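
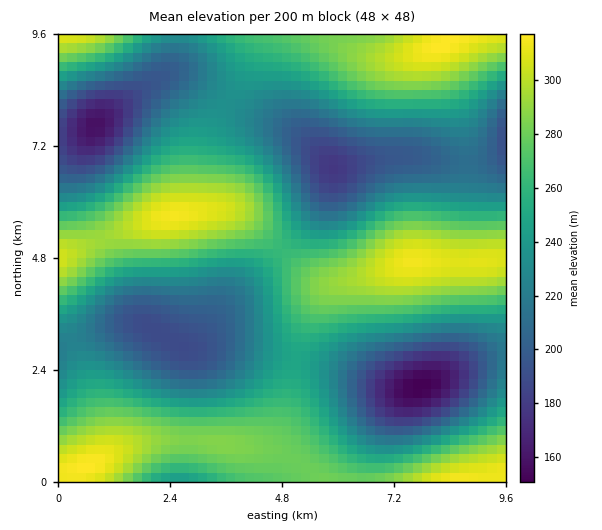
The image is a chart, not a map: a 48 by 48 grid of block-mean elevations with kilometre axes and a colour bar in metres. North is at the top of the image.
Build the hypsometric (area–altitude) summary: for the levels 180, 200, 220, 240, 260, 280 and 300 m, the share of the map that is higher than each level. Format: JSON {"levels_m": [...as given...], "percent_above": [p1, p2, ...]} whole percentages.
{"levels_m": [180, 200, 220, 240, 260, 280, 300], "percent_above": [96, 85, 71, 55, 40, 24, 9]}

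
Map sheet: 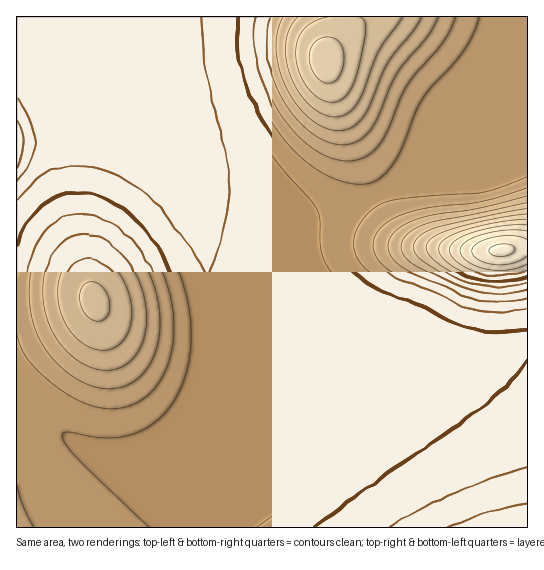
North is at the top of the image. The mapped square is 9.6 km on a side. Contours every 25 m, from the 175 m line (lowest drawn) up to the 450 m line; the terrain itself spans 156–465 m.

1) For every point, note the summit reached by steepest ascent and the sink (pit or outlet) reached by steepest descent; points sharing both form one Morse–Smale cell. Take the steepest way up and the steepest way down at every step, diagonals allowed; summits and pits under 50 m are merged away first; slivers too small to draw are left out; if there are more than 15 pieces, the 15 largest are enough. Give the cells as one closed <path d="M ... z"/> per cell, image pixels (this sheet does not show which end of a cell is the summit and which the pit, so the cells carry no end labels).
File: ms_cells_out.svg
<path d="M527 16l-510 0-1 111 25-8 8 0 56 21 36 24 20 21 12 16 9 6 40 10 32 6 25 0 19-3 47-13 44-18 53-25 19-12 14-21 30-32 9-6 14-2z"/><path d="M49 119l-8 0-25 10 0 398 187 1 2-66-6-35 0-10 14-35 4-23 0-45-4-24-9-32-25-51-18-22-20-21-36-24z"/><path d="M215 299l2 60-4 23-14 35 0 10 6 35 0 66 323-1-1-188-41 6-37 0-100-8-38-6-46-12-42-15z"/><path d="M527 92l-13 1-9 6-30 32-11 18-13 10-62 30-60 23-39 9-36 2-32-6-45-13 22 41 10 29 6 24 8 6 42 15 46 12 38 6 100 8 37 0 41-6z"/>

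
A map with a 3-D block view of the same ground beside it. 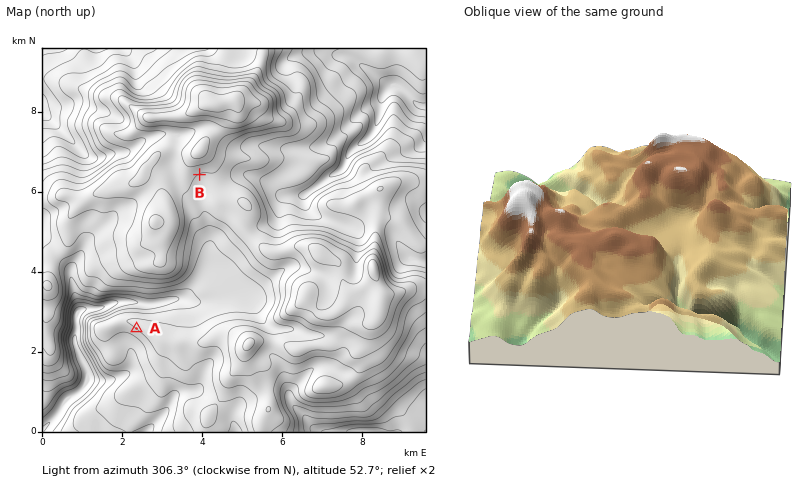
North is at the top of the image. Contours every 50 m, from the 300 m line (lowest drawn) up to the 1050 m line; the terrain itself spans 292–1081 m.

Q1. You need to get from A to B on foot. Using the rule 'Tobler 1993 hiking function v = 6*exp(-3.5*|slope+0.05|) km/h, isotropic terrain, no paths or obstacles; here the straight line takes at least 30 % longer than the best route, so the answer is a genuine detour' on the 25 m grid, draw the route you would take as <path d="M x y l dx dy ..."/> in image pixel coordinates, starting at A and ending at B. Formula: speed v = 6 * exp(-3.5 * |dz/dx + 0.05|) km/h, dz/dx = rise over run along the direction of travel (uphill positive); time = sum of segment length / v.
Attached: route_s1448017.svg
<path d="M136 328l6-4 4-2 6 0 34-18 4-6 0-8 4-8 0-54 6-10 0-44"/>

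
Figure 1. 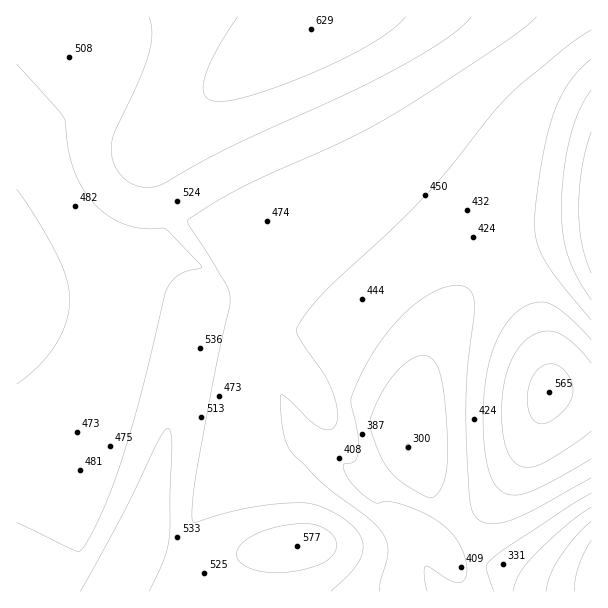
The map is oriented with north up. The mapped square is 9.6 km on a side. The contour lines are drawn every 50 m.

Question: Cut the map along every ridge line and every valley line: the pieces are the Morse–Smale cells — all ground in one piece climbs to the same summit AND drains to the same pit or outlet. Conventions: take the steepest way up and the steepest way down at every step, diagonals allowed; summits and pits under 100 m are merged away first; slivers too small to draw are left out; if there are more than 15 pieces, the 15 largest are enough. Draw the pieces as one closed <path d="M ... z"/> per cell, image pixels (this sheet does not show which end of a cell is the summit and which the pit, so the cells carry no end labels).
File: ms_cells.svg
<path d="M321 16l-305 1 1 575 575-1-32-1-20-2-21-6-19-11-37-37-41-54-13-22-1-18 6-38 18-55 14-29 16-21 27-27 14-10 1-3-24-25-31-18-14-10-37-39-25-39-41-84-7-12-4-4-5 0 6-5z"/><path d="M591 16l-268 0-1 5-6 5 5 0 7 9 45 91 31 47 39 37 37 22 19 19 5 8 15-11 17-7 54-7 2-3z"/><path d="M504 259l-15 11-27 27-16 21-14 29-18 55-6 38 0 13 14 27 35 47 15 18 28 26 19 11 21 6 20 2 31 0 1-194-42-6-2-24-12-42-10-27z"/><path d="M591 232l-55 9-17 7-14 10 21 39 10 27 12 42 3 25 41 4z"/>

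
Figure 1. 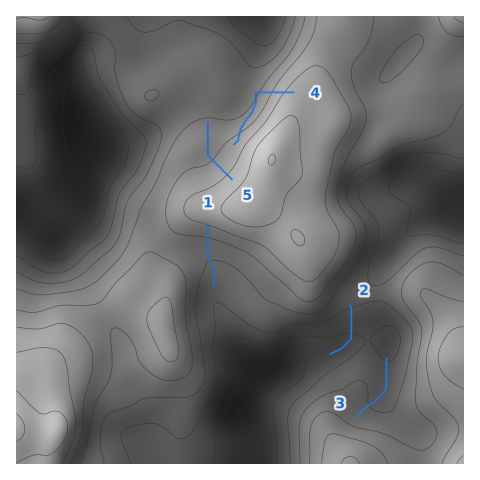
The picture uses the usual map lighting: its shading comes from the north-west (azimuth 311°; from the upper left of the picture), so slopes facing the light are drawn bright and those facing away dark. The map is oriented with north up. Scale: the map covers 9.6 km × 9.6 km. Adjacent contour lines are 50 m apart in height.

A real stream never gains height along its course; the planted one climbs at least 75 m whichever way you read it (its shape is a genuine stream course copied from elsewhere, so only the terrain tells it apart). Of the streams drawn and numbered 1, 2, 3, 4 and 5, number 4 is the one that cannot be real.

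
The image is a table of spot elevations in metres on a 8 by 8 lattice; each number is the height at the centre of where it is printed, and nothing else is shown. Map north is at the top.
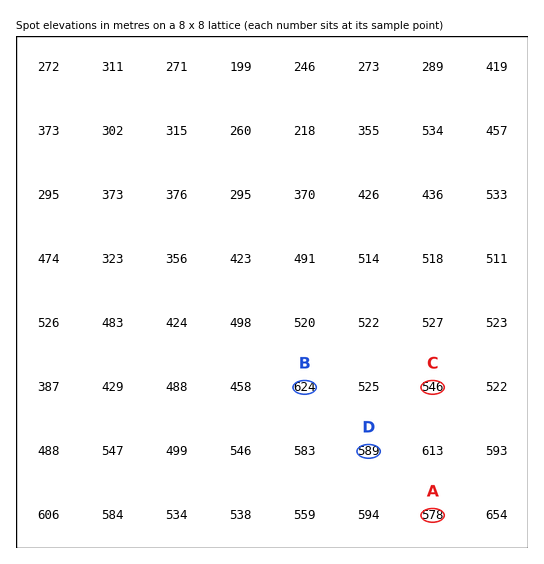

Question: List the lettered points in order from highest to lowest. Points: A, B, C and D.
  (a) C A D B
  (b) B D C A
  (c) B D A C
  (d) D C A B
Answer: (c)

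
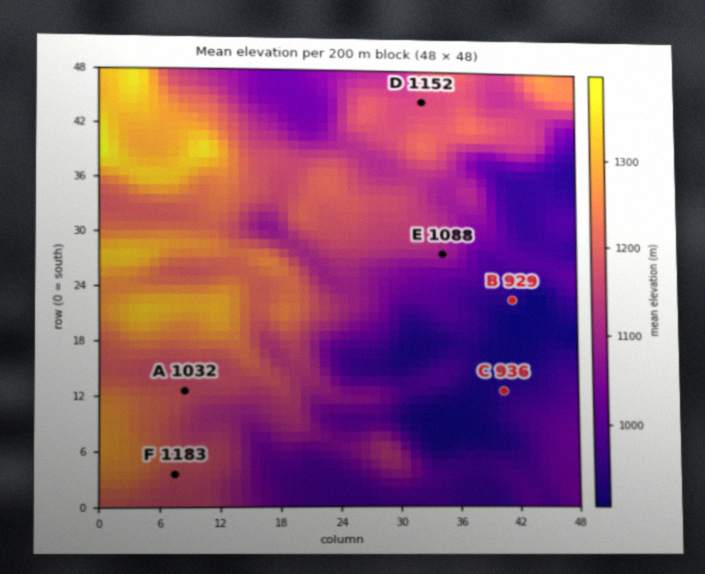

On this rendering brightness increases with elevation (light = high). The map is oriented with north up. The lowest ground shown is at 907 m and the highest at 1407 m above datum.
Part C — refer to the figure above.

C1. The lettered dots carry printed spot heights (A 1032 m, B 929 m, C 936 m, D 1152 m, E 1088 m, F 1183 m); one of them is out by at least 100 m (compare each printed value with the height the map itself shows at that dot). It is A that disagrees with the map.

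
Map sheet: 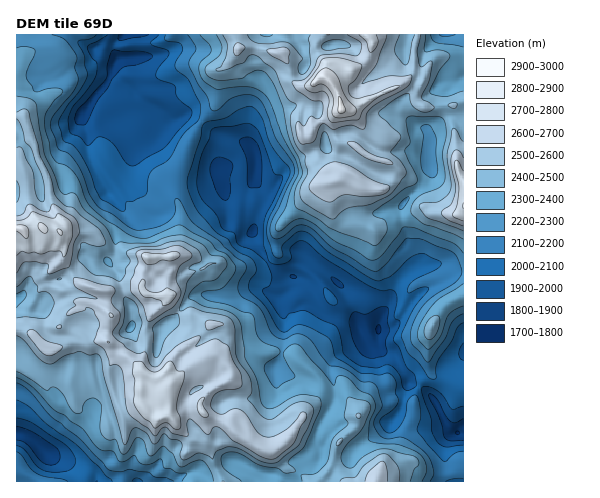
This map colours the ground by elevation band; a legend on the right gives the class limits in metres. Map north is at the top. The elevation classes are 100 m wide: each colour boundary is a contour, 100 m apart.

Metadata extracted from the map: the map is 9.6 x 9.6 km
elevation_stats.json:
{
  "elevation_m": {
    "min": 1790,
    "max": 2930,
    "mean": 2320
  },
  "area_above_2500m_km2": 27.4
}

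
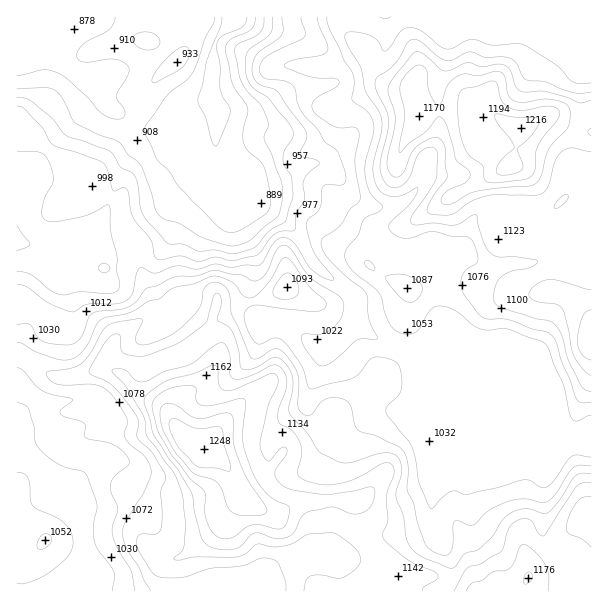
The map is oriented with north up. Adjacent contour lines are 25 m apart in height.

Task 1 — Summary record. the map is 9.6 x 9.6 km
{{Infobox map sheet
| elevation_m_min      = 860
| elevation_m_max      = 1250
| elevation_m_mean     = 1050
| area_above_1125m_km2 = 18.2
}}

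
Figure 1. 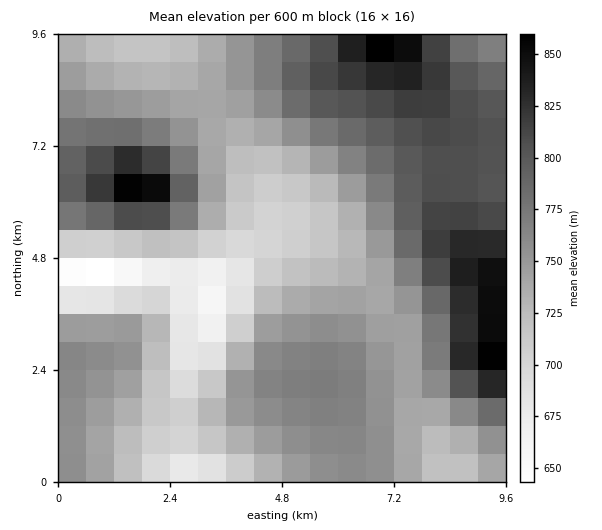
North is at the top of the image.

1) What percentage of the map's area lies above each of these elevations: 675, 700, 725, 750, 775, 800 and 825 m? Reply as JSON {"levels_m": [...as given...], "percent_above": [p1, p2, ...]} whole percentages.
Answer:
{"levels_m": [675, 700, 725, 750, 775, 800, 825], "percent_above": [96, 91, 77, 53, 30, 20, 7]}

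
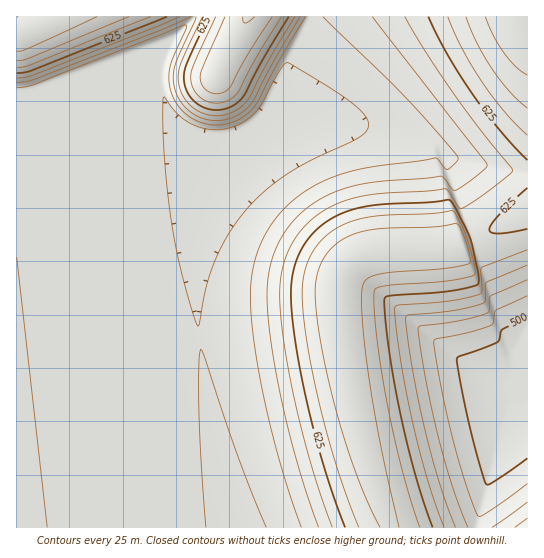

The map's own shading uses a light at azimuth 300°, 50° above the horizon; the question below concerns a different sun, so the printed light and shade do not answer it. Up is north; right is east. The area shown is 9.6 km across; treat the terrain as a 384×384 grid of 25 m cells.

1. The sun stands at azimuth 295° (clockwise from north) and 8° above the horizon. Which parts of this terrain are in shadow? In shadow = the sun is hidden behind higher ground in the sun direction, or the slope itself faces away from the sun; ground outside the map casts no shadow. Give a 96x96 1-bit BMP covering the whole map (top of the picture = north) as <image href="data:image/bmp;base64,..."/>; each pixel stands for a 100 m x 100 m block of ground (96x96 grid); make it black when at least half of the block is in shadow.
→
<image width="96" height="96" href="data:image/bmp;base64,Qk2+BAAAAAAAAD4AAAAoAAAAYAAAAGAAAAABAAEAAAAAAIAEAAATCwAAEwsAAAIAAAAAAAAA////AAAAAAAAAAAAAAAAAAAAAAAAAAAAAAAAAAAAAAAAAAAAAAAAAAAAAAAAAAAAAAAAAAAAAAAAAAAAAAAAAAAAAAAAAAAAAAAAAAAAAAAAAAAAAAAAAAAAAAAAAAAAAAAAAAAAAAAAAAAAAAAAAAAAAAAAAAAAAAAAAAAAAAAAAAAAAAAAAAAAAAAAAAAAAAAAAAAAAAAAAAAAAAAAAAAAAAAAAAAAAAAAAAAAAAAAAAAAAAAAAAAAAAAAAAAAAAAAAAAAAAAAAAAAAAAAAAAAAAAAAAAAAAAAAAAAAAAAAAAAAAAAAAAAAAAAAAAAAAAAAAAAAAAAAAAAAAAAAAAAAAAAAAAAAAAAAAAAAAAAAAAAAAAAAAAAAAAAAAAAAAAAAAAAAAAAAAAAAAAAAAAAAAAAAAAAAAAAAAAAAAAAAAAAAAAAAAAAAAAAAAAAAAAAAAAAAAAAAAAAAAAAAAAAAAAAAAAAAAAAAAAAAAAAAAAAAAAAAAAAAAAAAAAAAAAAAAAAAAAAAAAAAAAAAAAAAAAAAAAAAAAAAAAAAAAAAAAAAAAAAAAAAAAAAAAAAAAAAAAAAAAAAAAAAAAAAAAAAAAAAAAAAAAAAAAAACAAAAAAAAAAAAAAAGAAAAAAAAAAAAAAAGAAAAAAAAAAAAAAAGAAAAAAAAAAAAAAAPAAAAAAAAAAAAAAAPgAAAAAAAAAAAAAAfgAAAAAAAAAAAAAAfgAAAAAAAAAAAAAAfgAAAAAAAAAAAAAA/AAAAAAAAAAAAAAA/AAAAAAAAAAAAAAA+AAAAAAAAAAAAAAB8AAAAAAAAAAAAAAB8AAAAAAAAAAAAAAB4AAAAAAAAAAAAAADwAAAAAAAAAAAAAADgAAAAAAAAAAAAAADgAAAAAAAAAAAAAAHAAAAAAAAAAAAAAAHAAAAAAAAAAAAAAAGAAAAAAAAAAAAAAAMAAAAAAAAAAAAAAAMAAAAAAAAAAAAAAAIAAAAAAAAAAAAAAAIAAAAAAAAAAAAAAAQAAAAAAAAAAAAAAAQAAAAAAAAAAAAAAAAAAAAAAAAAAAAAAAAAAAAAAAAAAAAAAAAAAAAAAAAAAAAAAAAAAAAAAAAAAAAAAAAAAAAAAAAAAAAAAAAAAAAAAAAAAAAAAAAAAAAAAAAAAAAAAAAAAAAAAAAAAAAAAAAAAAAAAAAAAAAAAAAAAAAAAAAIAAAAAAAAAAAAAAA/4AAAAAAAAAAAAAA/+AAAAAAAAAAAAAAf/AAAAAAAAAAAAAAf/gAAAAAAAAAAAAAP/gAAAAAAAAAAAAAP/wAAAAAAAAAAAAAH/wAAAAAAAAAAAAAH/4AAAAAAB/wAAAAH/4AAAAAAB/+AAAAD/8AAAAAAB//wAAAD/8AAAAAAA//8AAAB/8AAAAAAAf//gAAB/+AAAAAAAH//8AAA/+AAAAAAAA///gAA//AAAAAAAAP//4AAf/AAAAAAAAB//8AAP/gAAAAAAAAP/+AAP/gAAAAAAAAB//AAH/AAAAAAAAAAP/gAH/AAAAAAAAAAD/gAD+AAAAAAA="/>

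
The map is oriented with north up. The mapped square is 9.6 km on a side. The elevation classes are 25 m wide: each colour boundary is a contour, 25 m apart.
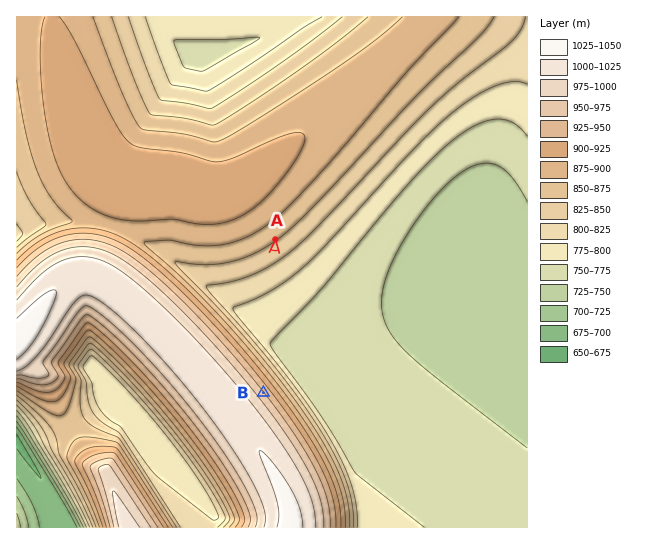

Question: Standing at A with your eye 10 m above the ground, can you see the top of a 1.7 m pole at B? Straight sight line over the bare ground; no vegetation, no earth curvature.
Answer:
yes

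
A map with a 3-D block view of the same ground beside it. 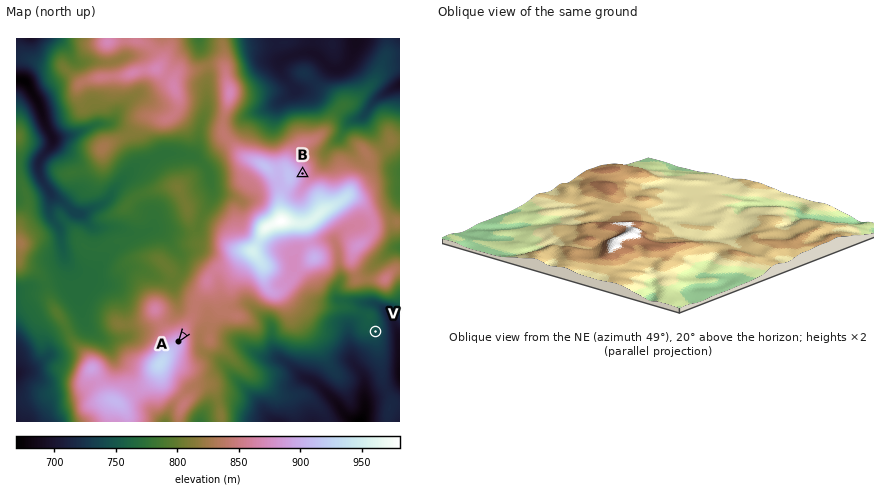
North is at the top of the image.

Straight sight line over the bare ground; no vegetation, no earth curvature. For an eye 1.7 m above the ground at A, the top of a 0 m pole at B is out of sight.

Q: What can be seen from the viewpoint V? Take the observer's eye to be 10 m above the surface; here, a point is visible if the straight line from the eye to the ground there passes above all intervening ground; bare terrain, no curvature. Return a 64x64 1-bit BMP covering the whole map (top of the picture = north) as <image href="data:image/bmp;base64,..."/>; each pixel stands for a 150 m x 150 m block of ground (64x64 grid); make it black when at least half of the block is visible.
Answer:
<image width="64" height="64" href="data:image/bmp;base64,Qk0+AgAAAAAAAD4AAAAoAAAAQAAAAEAAAAABAAEAAAAAAAACAAATCwAAEwsAAAIAAAAAAAAA////AAAAAAAAABgQPwEefAAAOBg/Axh/AAAwCD8DMP8AAACMPg/g/wAAAGZ8H8H/AAAAc3h/Af8AAAB/4PwD3wAAAP/h+AfeAAAA/8PwD9wAAAD/h8APnAAAAH+OAB/8AAAAf5gAHnwAAAA4YAB+PAAAABgAAP48AAAAGAAA/jwAAAAAAAH8OAAAAAAAAfw5AAAAAAAA/hEAAAAAAAB/gwAAAAAAH3wHAAAAAAAf+Y8AAAAAAA///wAAAAAAB/3/AAAAAAAD+HkAAAAAAGH4AAAAAAAAcPgAAAAAAAAgeIAAAAAAAMAYgAAAAAAAgABAAAAAAACAAAAAAAAAAAAAAAAAAAAAQAAAAAAAAAAh4AAAAAAAAABwAAAAAAAAABAAAAAAAAAAAAAAAAAAAAAAAAAAAAAAAAAAAAAAAAAAAAAAAAAAAAAAAAAAAAAAAAAAAAAAAAAAAAAAAAAAAAAAAAAAAAAAAAAAAAAAAAAAAAAAAAAAAAAAAAAAAAAAAAAAAAAAAAAAAAAAAAAAAAAAAAAAAAAAAAAAAAAAAAAAAAAAAAAAAAAAAAAAAAAAAAAAAAAAAAAAAAAAAAAAAAAAAAAAAAAAAAAAAAAAAAAAAAAAAAAAAAAAAAAAAAAAAAAAAAAAAAAAAAAAAAAAAAAAAAAAAAAAAAAAAAAAAAAAAAAAAAAAAAAAAA=="/>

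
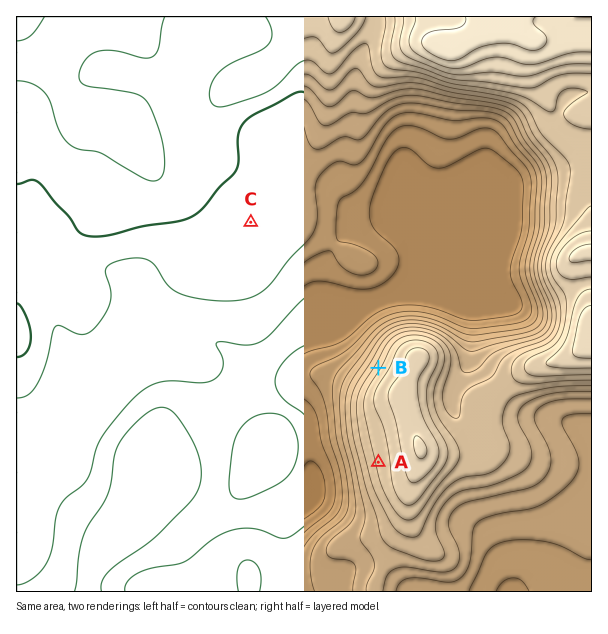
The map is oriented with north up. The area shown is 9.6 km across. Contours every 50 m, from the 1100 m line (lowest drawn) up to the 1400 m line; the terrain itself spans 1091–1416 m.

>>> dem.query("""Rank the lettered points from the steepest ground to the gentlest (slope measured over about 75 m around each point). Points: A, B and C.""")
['B', 'A', 'C']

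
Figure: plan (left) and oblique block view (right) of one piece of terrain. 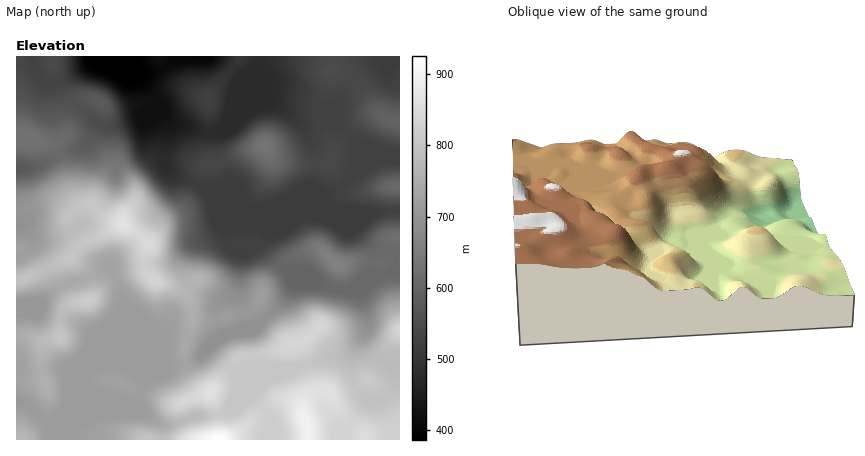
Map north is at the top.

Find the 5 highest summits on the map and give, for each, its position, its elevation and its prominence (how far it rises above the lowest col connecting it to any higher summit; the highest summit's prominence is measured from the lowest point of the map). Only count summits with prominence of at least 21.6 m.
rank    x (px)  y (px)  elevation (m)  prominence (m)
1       306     424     896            75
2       122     222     864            132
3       210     392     862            49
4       298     342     840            32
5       88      302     817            71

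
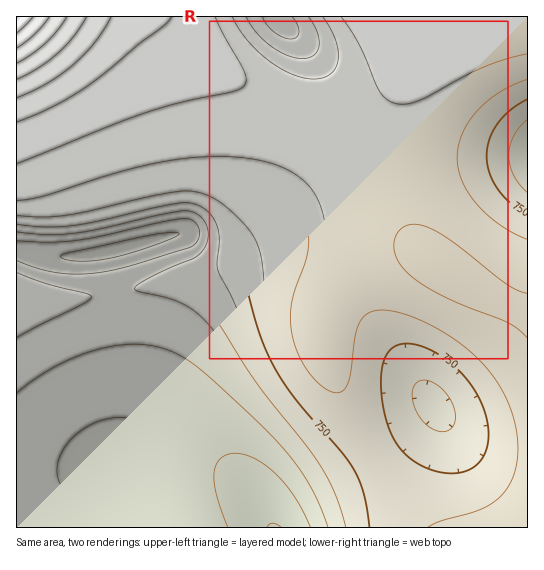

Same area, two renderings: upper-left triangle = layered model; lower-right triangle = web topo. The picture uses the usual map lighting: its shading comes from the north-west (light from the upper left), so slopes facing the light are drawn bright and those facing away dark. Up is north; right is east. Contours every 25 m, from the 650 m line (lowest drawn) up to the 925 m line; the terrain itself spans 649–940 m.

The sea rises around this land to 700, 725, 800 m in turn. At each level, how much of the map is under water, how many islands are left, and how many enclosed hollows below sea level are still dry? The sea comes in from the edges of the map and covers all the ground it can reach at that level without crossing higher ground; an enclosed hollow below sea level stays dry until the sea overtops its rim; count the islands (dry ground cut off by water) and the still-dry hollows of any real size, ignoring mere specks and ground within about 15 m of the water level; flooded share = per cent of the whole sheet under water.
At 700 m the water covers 19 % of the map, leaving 0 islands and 0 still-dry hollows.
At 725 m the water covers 28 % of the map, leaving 0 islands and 0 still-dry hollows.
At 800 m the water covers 84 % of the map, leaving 0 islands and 0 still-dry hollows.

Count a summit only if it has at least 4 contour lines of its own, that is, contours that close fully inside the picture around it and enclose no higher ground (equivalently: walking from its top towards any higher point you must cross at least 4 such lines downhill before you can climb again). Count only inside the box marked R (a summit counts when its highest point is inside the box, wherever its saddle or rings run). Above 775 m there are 0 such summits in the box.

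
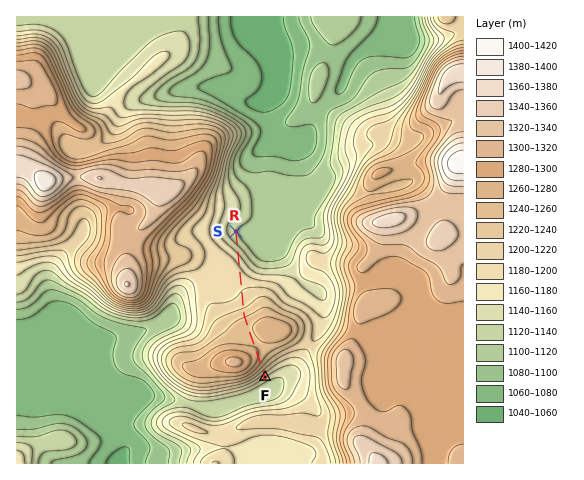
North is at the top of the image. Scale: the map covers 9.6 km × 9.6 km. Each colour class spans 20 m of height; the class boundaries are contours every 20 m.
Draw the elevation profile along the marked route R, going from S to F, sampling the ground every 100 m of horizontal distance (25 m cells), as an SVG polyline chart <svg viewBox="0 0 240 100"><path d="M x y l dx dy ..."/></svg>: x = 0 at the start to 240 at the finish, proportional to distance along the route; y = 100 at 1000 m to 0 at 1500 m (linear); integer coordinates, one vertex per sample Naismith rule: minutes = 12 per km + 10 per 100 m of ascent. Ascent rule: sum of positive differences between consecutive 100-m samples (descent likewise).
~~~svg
<svg viewBox="0 0 240 100"><path d="M0 75l7 0 8-1 7-2 8-2 7-2 8-2 7-1 8-1 7-1 8-1 7-1 8-1 7 0 8-1 7-1 8-1 7-2 8-2 7-2 8-1 7-1 8 0 7 0 8 0 7-1 8 0 7-1 7 2 8 3 7 5 8 5 7 5 1 1"/></svg>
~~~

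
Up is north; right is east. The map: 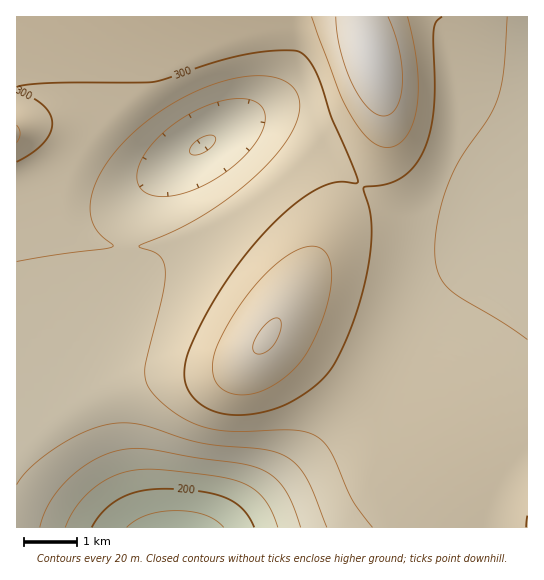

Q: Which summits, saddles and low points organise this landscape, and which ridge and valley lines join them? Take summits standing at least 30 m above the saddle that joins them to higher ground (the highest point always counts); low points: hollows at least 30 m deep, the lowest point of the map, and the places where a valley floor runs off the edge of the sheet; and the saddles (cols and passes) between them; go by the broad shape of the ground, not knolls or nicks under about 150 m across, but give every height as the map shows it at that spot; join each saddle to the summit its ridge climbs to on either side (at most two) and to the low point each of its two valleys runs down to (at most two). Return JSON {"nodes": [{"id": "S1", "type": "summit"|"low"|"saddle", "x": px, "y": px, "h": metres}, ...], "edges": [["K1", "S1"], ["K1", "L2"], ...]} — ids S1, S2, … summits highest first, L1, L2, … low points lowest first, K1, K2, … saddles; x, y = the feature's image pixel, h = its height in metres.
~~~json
{"nodes": [
{"id": "S1", "type": "summit", "x": 371, "y": 55, "h": 359},
{"id": "S2", "type": "summit", "x": 267, "y": 338, "h": 341},
{"id": "L1", "type": "low", "x": 178, "y": 527, "h": 169},
{"id": "L2", "type": "low", "x": 202, "y": 145, "h": 239},
{"id": "K1", "type": "saddle", "x": 361, "y": 186, "h": 300},
{"id": "K2", "type": "saddle", "x": 126, "y": 247, "h": 280}],
"edges": [["K1", "S1"], ["K1", "S2"], ["K1", "L1"], ["K1", "L2"], ["K2", "S1"], ["K2", "S2"], ["K2", "L1"], ["K2", "L2"]]}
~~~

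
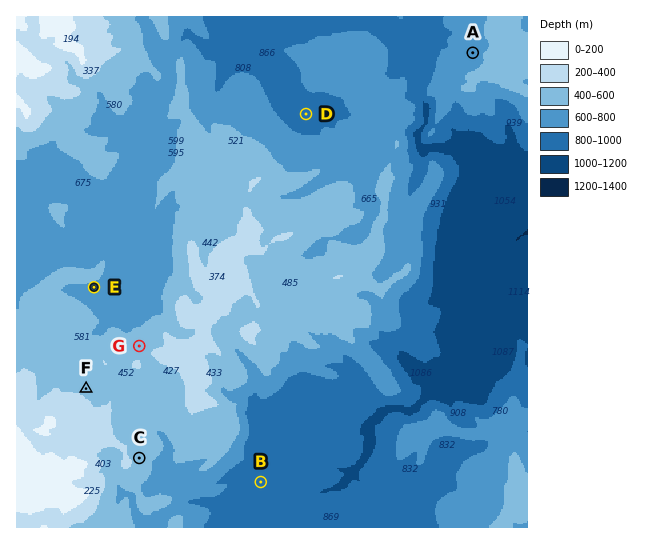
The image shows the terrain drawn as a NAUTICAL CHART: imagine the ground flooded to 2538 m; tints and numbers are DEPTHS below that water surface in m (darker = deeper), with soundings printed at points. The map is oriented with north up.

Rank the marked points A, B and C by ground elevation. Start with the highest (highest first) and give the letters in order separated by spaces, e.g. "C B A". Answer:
C A B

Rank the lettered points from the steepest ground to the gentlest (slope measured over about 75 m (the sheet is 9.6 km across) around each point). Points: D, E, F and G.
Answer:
G F E D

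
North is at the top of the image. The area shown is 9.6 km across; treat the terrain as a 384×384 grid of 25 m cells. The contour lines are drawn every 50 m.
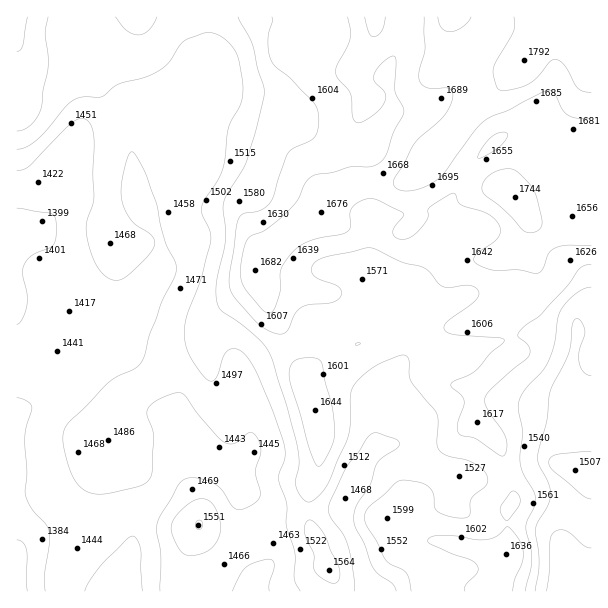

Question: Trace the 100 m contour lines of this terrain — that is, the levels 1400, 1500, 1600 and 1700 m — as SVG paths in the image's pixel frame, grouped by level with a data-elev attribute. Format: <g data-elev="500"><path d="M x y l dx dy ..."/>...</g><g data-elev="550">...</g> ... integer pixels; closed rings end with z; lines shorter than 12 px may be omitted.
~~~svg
<g data-elev="1400"><path d="M85 591l5-10 12-17 24-24 6-4 5 3 4 10 1 42"/><path d="M17 398l9 3 6 6-7 28 2 38-2 19 6 15 15 17 3 7 0 12-5 33 1 15"/><path d="M17 208l34 6 4 4 1 10 0 11-3 7-21 9-5 5-3 6-2 7 5 20 0 10-4 15-3 5-3 1"/></g><g data-elev="1500"><path d="M354 591l0-16-6-30-5-11-13-17-2-10 19-40 12-15 9-15 7-4 21 6 4 5-4 5-13 8-6 7-7 21-14 22-2 14 2 9 9 15 8 22 5 7 14 10 4 7"/><path d="M535 591l4-28-3-35 2-6 10-18 3-10-2-11-10-18-1-10 9-35 3-28 18-38 3-10 1-20 4-5 5 2 4 11-6 21 1 12 4 7 7 4"/><path d="M187 555l10 0 10-4 8-6 4-9 2-11-3-12-5-9-7-5-8 0-9 4-12 11-5 10-1 7 5 12 6 9z"/><path d="M591 451l-34 3-7 4-1 4 1 5 4 4 28 24 9 4"/><path d="M17 149l9-2 11-7 28-32 9-8 9-3 19 0 16-13 28-7 15-8 8-7 11-17 8-6 16-6 9 0 12 6 9 10 4 10 4 17 0 22-2 9-11 21-4 31-3 12-20 35 0 7 8 18 1 11-10 37-14 38-3 12 1 10 2 11 4 9 10 14 8 8 4 0 3-3 9-24 3-4 5-1 6 1 6 4 13 21 15 37 11 34 1 12-6 15 0 7 7 23 0 22 9 27-1 27 6 12"/></g><g data-elev="1600"><path d="M513 591l2-12 7-17 1-10-4-12-7-10-5-4-10 10-9 3-11 1-19-4-17 0-7 0-6 3 0 3 4 3 21 9 17 5 6 5 2 5 0 3-13 13 0 6"/><path d="M505 519l2 2 2-1 11-16 0-7-5-6-5 2-10 14 1 6z"/><path d="M316 465l4 1 3-3 10-20 2-11-2-18-12-52-6-4-12 0-7 2-4 3-2 6-1 9 20 70z"/><path d="M17 52l3-2 3-4 4-29"/><path d="M272 17l0 4-3 12-1 8 1 12 2 7 4 6 15 12 23 24 5 9 1 11-2 10-3 6-21 11-5 4-9 24-6 20-3 6-10 8-18 4-5 7-8 53 1 13 6 11 25 27 14 7 9 1 5-5 7-16 6-6 7-2 21-2 8-3 4-6-2-6-5-3-21-9-2-4 0-6 4-5 8-4 42-9 9 1 29 14 19 4 6 5 9 11 5 4 7 1 17-3 7 2 5 6-2 6-29 22-4 5 1 4 4 3 6 2 45 3 4 1 0 2-13 12-16 18-7 4-14 6-3 3 1 3 9 8 3 6 0 6-6 15-1 7 4 6 15 4 27 17 3-6 0-12-5-9-14-21-2-6 1-6 7-9 36-31 1-5-1-4-11-11 2-6 22-16 26-29 11-16 5-3 7-2"/></g><g data-elev="1700"><path d="M529 233l10-3 3-6-5-24-5-12-11-13-8-6-10 0-12 5-8 9-1 5 1 5 25 20 14 17z"/><path d="M365 17l4 16 5 4 4-2 3-3 4-15"/><path d="M424 17l1 31-6 24 1 9 3 5 5 2 22 1 2 3 1 6-3 9-6 9-25 22-6 8-19 34 0 5 4 4 7 2 9-1 11-3 9-5 10-9 29-41 10-10 8-5 18-7 36-19 4-1 5 2 9 18 6 6 9 2 13 0"/></g>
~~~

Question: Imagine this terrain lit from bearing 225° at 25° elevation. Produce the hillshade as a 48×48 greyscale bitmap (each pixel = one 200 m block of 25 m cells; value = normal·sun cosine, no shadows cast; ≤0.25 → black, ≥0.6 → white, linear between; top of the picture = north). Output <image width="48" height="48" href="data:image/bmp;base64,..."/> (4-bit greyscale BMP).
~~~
<image width="48" height="48" href="data:image/bmp;base64,Qk32BAAAAAAAAHYAAAAoAAAAMAAAADAAAAABAAQAAAAAAIAEAAATCwAAEwsAABAAAAAAAAAAAAAAABEREQAiIiIAMzMzAERERABVVVUAZmZmAHd3dwCIiIgAmZmZAKqqqgC7u7sAzMzMAN3d3QDu7u4A////ALu5h3iJu6hnh3iZq8yTOe/biIh3ZCFGd7u5h3eJq6iIh3iJrMpiS+7KiIiIdSA2eKu6l3eJq7qqh3iJvLhBbe26mZqqhQAmibu6l3eIrNy6dniKzbcyjtupmZiHYwA3mru6h2d4vdy4VXia3aUTv9mHdlRFYgBYq7u5h3d4q7uWM2eKy3IW3rh2UzRogxN5u7qpiIiIqph0AVeJu3M4y4ZlRFealkRpqpmZmpmZmYdiAmeKzJVYl2ZlVniZhjJYqYmaqqmZmIdTJXis3KZWiIdURWeIlQBYmYmaqpmYd3dlV4msy6dGmYdUVoibpAJoiJmqqpmHZndmeIiavLdFiYZWeau8khV4h5mqqZh2Znd3iIiazthFd3d4q8zMgiZ3d5mqmYd2Znd4mYis79hEV4iJq8u6UjVnd5mZiIdmVneJqYi979cjV4maq7qWIkVnd4iId4d2ZnibuHm9/8USV4mau6lzJFVXd4iHd4h3d4mrp3m9/6MTV4mrzKhkRmVXd4iHd3iHiJm7l3rO/nIlZ4msy6h2Z2VXeJmYh3dmeIm7horO+lNWd4mrqYd3d3ZniZmYh3ZWeHm6dovOx0VniJmqh3d4eIdmipmYd3d3mIm6d5vdplZ4mZmZiIiId3VFiZiHZmeJqYq5eK3tlmZ3iIiZmZmYd2VEaIh3ZmeJmZqpic79hmd2Znd5mZmZmHZDaId3d3eJmZqZm+/6ZniHZmZ4iIiZmIdDaIh4h3iJmZmZrP/YZ5mYdmd4iHeIh3dViYiIh4mZmZmavv6mZ4h2Z4iImYiIh4h3iYiIiKuoiZmazeyFVmZVZ5mZqqqqmal3d4h3isuYiZmazdt1VVZmeJqqqqrMu6h2eHd4m8qHeJmqvNp2ZniImbu6qZmqqpdnmnd4rLh2eJmavdl3eJqqqsy5mHd4iIeJqnd4q6hmZ4mqzchniJqpiruYiHd4mph4iHeIq6dmaJqrzbZneImHaJmHeIib3bdWd4iImpdWeJmqzJVnd3d2aKqYiIrO/ZQ2d4iIiqdniJmZqnZ4iId3iru6mJre6kJGd6mHiqhniJmImXeJmYd3iby6mIq8lRJXeKh3i7hniZmHiYiamHZmZ4mph3iXUyRniJdniqhniZh3mpiZmGVmZniYh2d2VEV3iJh3irhniZd4mqmZh2aId4mYd2ZmZmZ4iZh3irhniId4mqmYZWiZiImYd3Znh2aJmYh3i7l3iIiImpmXZ5qpiIiHd3d4mHiaqndmi7l4iIiImZmXebupiIiIiIiJqZmru3Zmiqh4mZiImJqYm8upiHiamZmaqZq8y3ZmiZiJmZmIiJqqu7uph3irqpmZmqq8u3dmeIiZmZiIiJvMy6qZh3m7qpmZqpiby3ZWeImZmIiIiKzcupmZh3mqqYiJqoeLy3VFeImZmHeIeL3bmIiJmIiamIeImXaLuVRFeImZh2eIic7aiHeJqoiauoiImGaamFRGeImYh2eIm925h4iKunaLy5iImImph0RWiJmYh2aIrNyoiIibynWL3JiImZqYdw=="/>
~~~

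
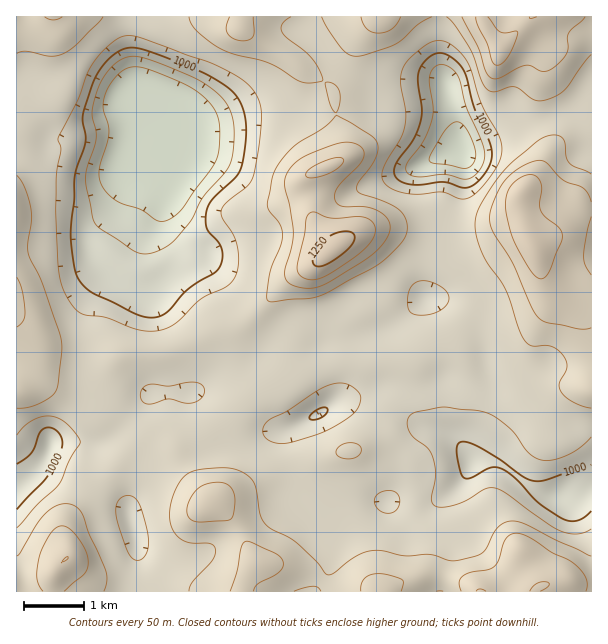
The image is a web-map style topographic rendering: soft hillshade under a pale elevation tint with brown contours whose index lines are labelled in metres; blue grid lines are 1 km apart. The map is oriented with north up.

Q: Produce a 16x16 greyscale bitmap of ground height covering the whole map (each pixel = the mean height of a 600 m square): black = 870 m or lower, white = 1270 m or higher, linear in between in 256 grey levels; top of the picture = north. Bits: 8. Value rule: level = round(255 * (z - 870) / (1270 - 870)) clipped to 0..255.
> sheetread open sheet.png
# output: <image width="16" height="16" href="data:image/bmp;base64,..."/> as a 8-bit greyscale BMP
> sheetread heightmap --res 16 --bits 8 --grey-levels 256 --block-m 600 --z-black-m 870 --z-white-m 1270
<image width="16" height="16" href="data:image/bmp;base64,Qk02BQAAAAAAADYEAAAoAAAAEAAAABAAAAABAAgAAAAAAAABAAATCwAAEwsAAAABAAAAAAAAAAAAAAEBAQACAgIAAwMDAAQEBAAFBQUABgYGAAcHBwAICAgACQkJAAoKCgALCwsADAwMAA0NDQAODg4ADw8PABAQEAAREREAEhISABMTEwAUFBQAFRUVABYWFgAXFxcAGBgYABkZGQAaGhoAGxsbABwcHAAdHR0AHh4eAB8fHwAgICAAISEhACIiIgAjIyMAJCQkACUlJQAmJiYAJycnACgoKAApKSkAKioqACsrKwAsLCwALS0tAC4uLgAvLy8AMDAwADExMQAyMjIAMzMzADQ0NAA1NTUANjY2ADc3NwA4ODgAOTk5ADo6OgA7OzsAPDw8AD09PQA+Pj4APz8/AEBAQABBQUEAQkJCAENDQwBEREQARUVFAEZGRgBHR0cASEhIAElJSQBKSkoAS0tLAExMTABNTU0ATk5OAE9PTwBQUFAAUVFRAFJSUgBTU1MAVFRUAFVVVQBWVlYAV1dXAFhYWABZWVkAWlpaAFtbWwBcXFwAXV1dAF5eXgBfX18AYGBgAGFhYQBiYmIAY2NjAGRkZABlZWUAZmZmAGdnZwBoaGgAaWlpAGpqagBra2sAbGxsAG1tbQBubm4Ab29vAHBwcABxcXEAcnJyAHNzcwB0dHQAdXV1AHZ2dgB3d3cAeHh4AHl5eQB6enoAe3t7AHx8fAB9fX0Afn5+AH9/fwCAgIAAgYGBAIKCggCDg4MAhISEAIWFhQCGhoYAh4eHAIiIiACJiYkAioqKAIuLiwCMjIwAjY2NAI6OjgCPj48AkJCQAJGRkQCSkpIAk5OTAJSUlACVlZUAlpaWAJeXlwCYmJgAmZmZAJqamgCbm5sAnJycAJ2dnQCenp4An5+fAKCgoAChoaEAoqKiAKOjowCkpKQApaWlAKampgCnp6cAqKioAKmpqQCqqqoAq6urAKysrACtra0Arq6uAK+vrwCwsLAAsbGxALKysgCzs7MAtLS0ALW1tQC2trYAt7e3ALi4uAC5ubkAurq6ALu7uwC8vLwAvb29AL6+vgC/v78AwMDAAMHBwQDCwsIAw8PDAMTExADFxcUAxsbGAMfHxwDIyMgAycnJAMrKygDLy8sAzMzMAM3NzQDOzs4Az8/PANDQ0ADR0dEA0tLSANPT0wDU1NQA1dXVANbW1gDX19cA2NjYANnZ2QDa2toA29vbANzc3ADd3d0A3t7eAN/f3wDg4OAA4eHhAOLi4gDj4+MA5OTkAOXl5QDm5uYA5+fnAOjo6ADp6ekA6urqAOvr6wDs7OwA7e3tAO7u7gDv7+8A8PDwAPHx8QDy8vIA8/PzAPT09AD19fUA9vb2APf39wD4+PgA+fn5APr6+gD7+/sA/Pz8AP39/QD+/v4A////AK/Ak36KnLenlKStoay/yrqbt4Rwkp6rl4aHhYSGpKN/aI59eJ67noWBfXR1c3tZRUxwgYGLk4qCh4l9c1NYZVxkbXx/goJ8a26Ce2pgbH58nYeCd3N5gX1qcnd1dXiEmaeLiIaDgH+AfXx+fX1/jJ6rgnRicYWJg398eHh/iKq0oGhHPkhohKawi35yf5TGvI9ZOzE6UH2q8NaYgoix3r+QWCcVGl2Dqc/FnYKGxtjBhFsRAwQqb63KoGJAPp3Jp31oGgEBEFyLp6h0JhRwlIuBcxkBAx1igo6LeTw7g42Gh4NCGTlkg5SSjHpCZLqwm6OhgXOEna+WkKOigKTTxLE="/>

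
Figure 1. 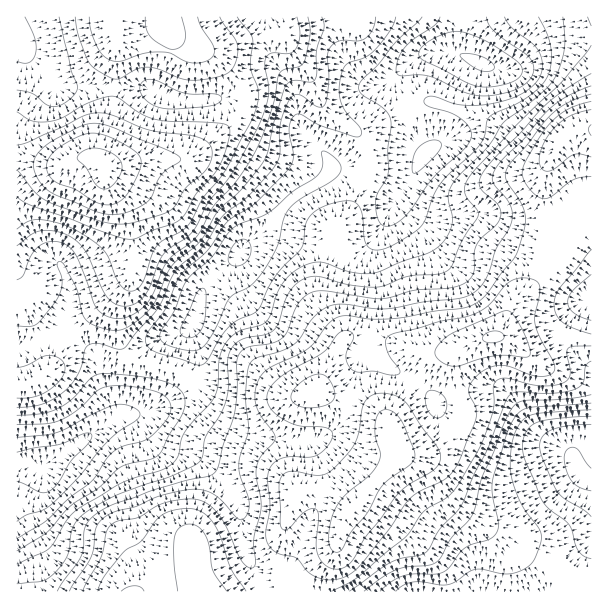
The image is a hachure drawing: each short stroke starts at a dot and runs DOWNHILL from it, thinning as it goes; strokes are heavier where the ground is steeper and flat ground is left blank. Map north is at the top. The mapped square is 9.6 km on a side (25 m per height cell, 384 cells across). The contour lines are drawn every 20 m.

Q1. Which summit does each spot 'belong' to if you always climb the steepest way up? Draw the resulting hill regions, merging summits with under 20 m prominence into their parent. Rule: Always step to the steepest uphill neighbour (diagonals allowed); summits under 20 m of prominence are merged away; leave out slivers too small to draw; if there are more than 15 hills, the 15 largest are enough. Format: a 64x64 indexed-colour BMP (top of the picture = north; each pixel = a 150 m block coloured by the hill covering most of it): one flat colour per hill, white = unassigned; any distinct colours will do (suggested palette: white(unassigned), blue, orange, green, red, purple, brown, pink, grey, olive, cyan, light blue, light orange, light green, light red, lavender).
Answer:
<image width="64" height="64" href="data:image/bmp;base64,Qk12CAAAAAAAAHYAAAAoAAAAQAAAAEAAAAABAAQAAAAAAAAIAAATCwAAEwsAABAAAAAAAAAA////ALR3HwAOf/8ALKAsACgn1gC9Z5QAS1aMAMJ34wB/f38AIr28AM++FwDox64AeLv/AIrfmACWmP8A1bDFABRERERERERERERERERBERERERERERERERERERERERERFEREREREREREREREREEREREREREREREREREREREREREUREREREREREREREREEREREREREREREREREREREREREUREREREREREREREREQRERERERERERERERERERERERERRERERERERERERERERBERERERERERERERERERERERERFERERERERERERERERBEREREREREREREREREREREREREUREREREREREREREREERERERERERERERERERERERERERREREREREREREREREQRERERERERERERERERERERERERFERERERERERERERERBEREREREREREREREREREREREREUREREREREREREREREERERERERERERERERERERERERERREREREREREREREREERERERERERERERERERERERERERFEREREREREREREREQREREREREREREREREREREREREREUREREREREREREREQRERERERERERERERERERERERERETREREREREREREREQRERERERERERERERERERERERERETN3d0REREREREREQRERERERERERERERERERERERERERM3d3dERERERERBERERERERERERERERERERERERERERMzd3d3dEREREQRERERERERERERERERERERERERERERMzN3d3d3REREQRERERERERERERERERERERERERERETMzM3d3d3d3REQRERERERERERERERERERERERERERETMzMzd3d3d3dyQRERERERERERERERERERERERERERERMzMzN3d3d3d3IiIhERERERERERERERERERERERERERMzMzM3d3d3d3IiIiIhERERERERERERERERERMxERERMzMzMzd3d3d3ciIiIiIREREREREREREREREREzMzMTMzMzMzN3d3d3ciIiIiIiERERERERERERERERMzMzMzMzMzMzM3d3d3dyIiIiIiIRERERERERERERETMzMzMzMzMzMzMzd3d3d3IiIiIiIhERERERERERERETMzMzMzMzMzMzMzN3d3d3ciIiIiIiEREREREREREREzMzMzMzMzMzMzMzMyJ3d3IiIiIiIiIRERERERERERETMzMzMzMzMzMzMzMzIiJ3IiIiIiIiIhERERERERERERMzMzMzMzMzMzMzMzMiIiIiIiIiIiIiEREREREREREREzMzMzMzMzMzMzMzMyIiIiIiIiIiIiIRERERERERERETMzMzMzMzMzMzMzMzIiIiIiIiIiIiIhERERERERERERMzMzMzMzMzMzMzMzMiIiIiIiIiIiIiERERERERERERETMzMzMzMzMzMzMzMyIiIiIiIiIiIiIhERERERERERERMzMzMzMzMzMzMzMzIiIiIiIiIiIiIiIREREREREREREzMzMzMzMzMzMzMzMiIiIiIiIiIiIiIiERERERERERETMzMzMzMzMzMzMzMyIiIiIiIiIiIiIiIhERERERERETMzMzMzMzMzMzMzMzIiIiIiIiIiIiIiIiIRERERERERMzMzMzMzMzMxERMzMiIiIiIiIiIiIiIiIhERERERERETMzMzMzMzMREREzNSIiIiIiIiIiIiIiIiIhERERERERMzMzMzMzMRERERNVIiIiIiIiIiIiIiIiIiIRERERERETMzMzMzMRERERFVUiIiIiIiIiIiIiIiIiIiERERERERMzMzMzMRFVVVVVVSIiIiIiIiIiIiIiIiIiIRERERERETNVVVVVVVVVVVVVIiIiIiIiIiIiIiIiIiIiERERERERNVVVVVVVVVVVVVUiIiIiIiIiIiIiIiIiIiIiERERERIlVVVVVVVVVVVVVSIiIiIiIiIiIiIiIiIiIiIiERESIiJVVVVVVVVVVVVVIiIiIiIiIiIiIiIiIiIiIiIhEiIiIlVVVVVVVVVVVVUiIiIiIiIiIiIiIiIiIiIiIiIiIiIiJVVVVVVVVVVVVSIiIiIiIiIiIiIiIiIiIiIiIiIiIiIlVVVVVVVVVVVVIiIiIiIiIiIiIiIiIiIiIiIiIiIiIiJVVVVVVVVVVVUiIiIiIiIiIiIiIiIiIiIiIiIiIiIiIiVVVVVVVVVVVSIiIiIiIiIiIiIiIiIiIiIiIiIiIiIiJVVVVVVVVVVVIiIiIiIiIiIiIiIiIiIiIiIiIiIiIiIiVVVVVVVVVVUiIiIiIiIiIiIiIiIiIiIiIiIiIiIiIiJVVVVVVVVVVSIiIiIiIiIiIiIiIiIiIiIiIiIiIiIiIlVVVVVVVVVVIiIiIiIiIiJmZmZmYiIiIiIiIiIiIiIiJVVVVVVVVVUiImZmZmZmZmZmZmZmYiIiIiIiIiIiIiIlVVVVVVVVVSIiZmZmZmZmZmZmZmZmZiIiIiIiIiIiIiJVVVVVVVVVIiZmZmZmZmZmZmZmZmZiIiIiIiIiIiIiIlUREVVVVVUmZmZmZmZmZmZmZmZmZiIiIiIiIiIiIiIiERERFVVVVSZmZmZmZmZmZmZmZmZmIiIiIiIiIiIiIiERERERVVVVZmZmZmZmZmZmZmZmZmYiIiIiIiIiIiIiIREREREVVVVmZmZmZmZmZmZmZmZmZiIiIiIiIiIiIiIhEREREREREWZmZmZmZmZmZmZmZmZmIiIiIiIiIiIiIiERERERERER"/>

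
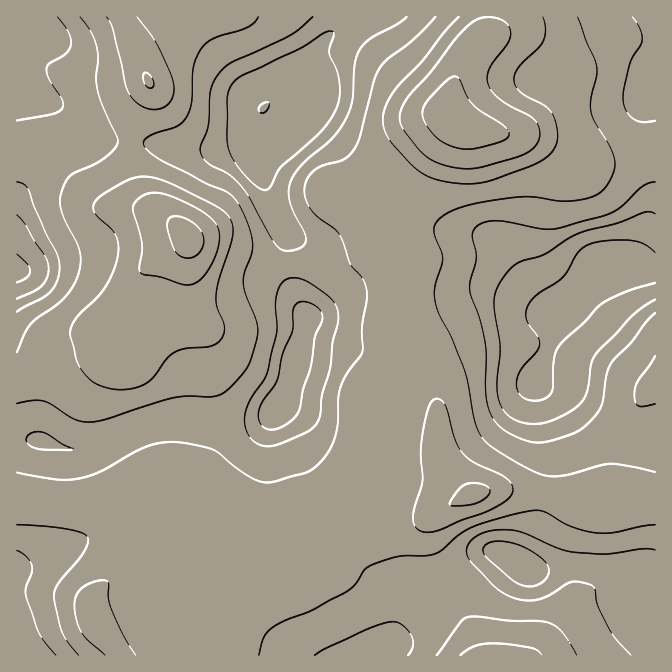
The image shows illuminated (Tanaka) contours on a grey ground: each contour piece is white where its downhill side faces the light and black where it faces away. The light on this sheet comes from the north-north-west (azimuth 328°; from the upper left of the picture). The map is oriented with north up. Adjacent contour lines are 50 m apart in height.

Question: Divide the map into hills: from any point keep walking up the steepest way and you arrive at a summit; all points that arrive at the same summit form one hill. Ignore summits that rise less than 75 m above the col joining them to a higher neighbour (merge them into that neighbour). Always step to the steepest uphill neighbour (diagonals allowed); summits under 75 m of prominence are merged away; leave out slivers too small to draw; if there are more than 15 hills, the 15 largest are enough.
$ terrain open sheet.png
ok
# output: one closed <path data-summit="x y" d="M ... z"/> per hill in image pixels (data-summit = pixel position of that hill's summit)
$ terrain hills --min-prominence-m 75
<path data-summit="450 118" d="M655 16l-307 0-2 7-16 11-26 30-19 4-36 20-6 5-4 9 0 16 4 17 6 20 15 27 9 26 8 17 11 11 10 5 13 2 23-9 10-9 10-17 12-2 12 3 18 14 72 10 18 5 8 5 13 14 30 43 9 8 6 0-7 39-16 36 34 11 30 30 18 10 17 5 23 0z"/><path data-summit="474 493" d="M370 206l-12 2-10 17-10 9-14 7-16 2-22-11 2 6-2 35 8 22 7 13 5 5 2 7-14 38-6 32-12 20 0 10 18 43 14 55 10 19 10 11 16 8 24 20 24 10 7 11 1 7 8-10 17-8 42-12 17-16 8-5 12 1 20 14 10 3 25-5 40 0 16 3 10 5 5 7 9-10 16-2 1-129-24-1-17-5-18-10-30-30-34-11 16-36 7-39-6 0-9-8-30-43-17-18-22-6-72-10-18-14z"/><path data-summit="189 238" d="M17 89l-1 349 21 1 31 10 20 0 20-6 36-17 13-3 10-2 17 0 15 3 51-1 14-4 8-5 9-11 7-13 6-32 14-41-9-12-13-32 0-30 2-1-2-10-13-24-9-26-15-30-10-8-22 5-23 0-59-8-47 0-8-3-6-6-8-17-9-9z"/><path data-summit="94 620" d="M275 411l-11 8-14 4-51 1-15-3-27 2-13 3-36 17-20 6-20 0-31-10-20 0-1 205 7 10 2 2 342 0 5-5 13-5 9-14 5-20 0-15-7-11-24-10-24-20-16-8-10-11-10-19-14-55-16-38z"/><path data-summit="149 82" d="M347 16l-319 0 3 12-15 34 0 26 6 5 35 13 9 9 8 17 6 6 8 3 47 0 59 8 23 0 22-5 8 5-8-31 0-16 4-9 6-5 36-20 19-4 26-30 16-11z"/><path data-summit="488 655" d="M498 553l-10 1-24 22-30 7-26 11-9 11-5 27-5 10-21 13 288 0 0-20-8-7-15-23-4-8 0-19-4-4-10-5-16-3-40 0-25 5-10-3-14-10z"/>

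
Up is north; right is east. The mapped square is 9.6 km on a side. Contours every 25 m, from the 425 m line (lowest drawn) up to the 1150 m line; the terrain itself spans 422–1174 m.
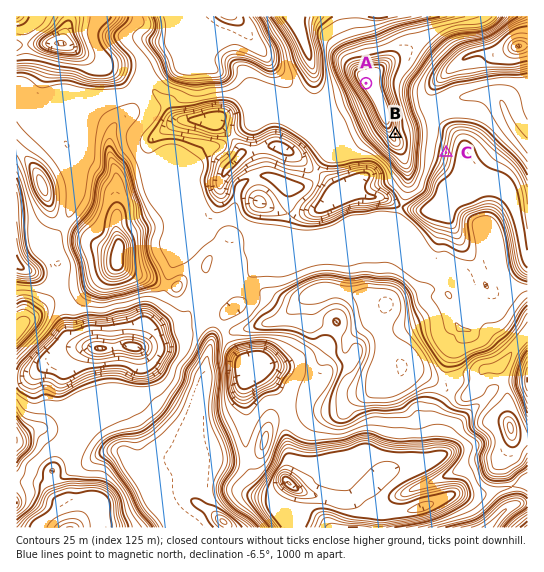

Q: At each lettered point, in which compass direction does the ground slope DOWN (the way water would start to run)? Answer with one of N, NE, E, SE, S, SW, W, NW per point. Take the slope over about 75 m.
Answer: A SW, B E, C E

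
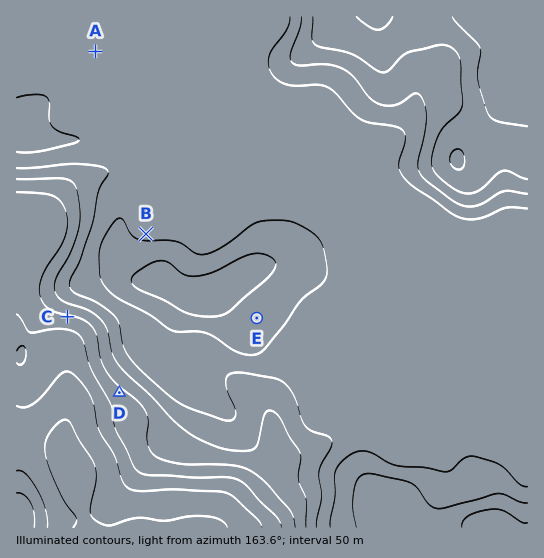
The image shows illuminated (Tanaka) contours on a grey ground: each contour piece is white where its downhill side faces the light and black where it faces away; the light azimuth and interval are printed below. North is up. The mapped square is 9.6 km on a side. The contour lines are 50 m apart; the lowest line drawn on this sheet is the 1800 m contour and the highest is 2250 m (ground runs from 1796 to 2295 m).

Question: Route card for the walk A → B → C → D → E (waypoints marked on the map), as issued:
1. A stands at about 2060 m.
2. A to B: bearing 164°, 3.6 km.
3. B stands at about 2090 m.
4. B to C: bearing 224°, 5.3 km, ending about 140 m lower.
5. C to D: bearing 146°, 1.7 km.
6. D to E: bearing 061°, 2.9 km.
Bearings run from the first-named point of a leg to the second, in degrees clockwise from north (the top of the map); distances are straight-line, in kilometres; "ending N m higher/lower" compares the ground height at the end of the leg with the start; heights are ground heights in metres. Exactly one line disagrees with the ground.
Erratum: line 4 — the distance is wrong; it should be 2.1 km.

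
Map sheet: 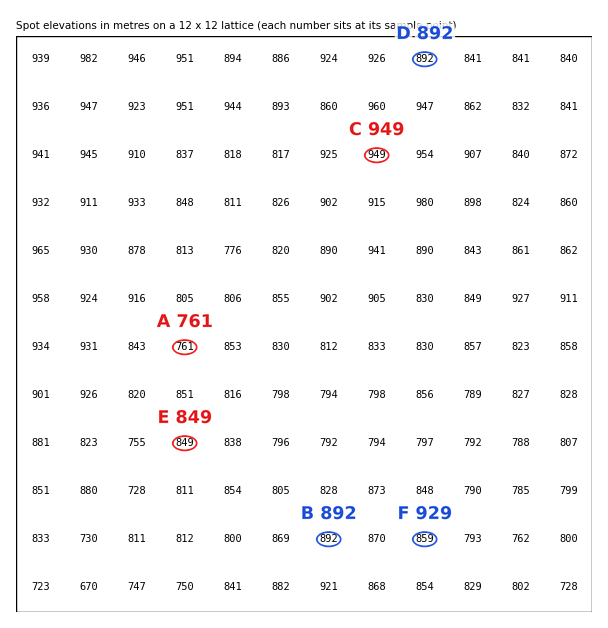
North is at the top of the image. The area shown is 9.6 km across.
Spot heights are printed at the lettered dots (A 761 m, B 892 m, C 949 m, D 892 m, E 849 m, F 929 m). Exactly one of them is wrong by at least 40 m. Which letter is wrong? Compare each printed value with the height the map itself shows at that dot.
F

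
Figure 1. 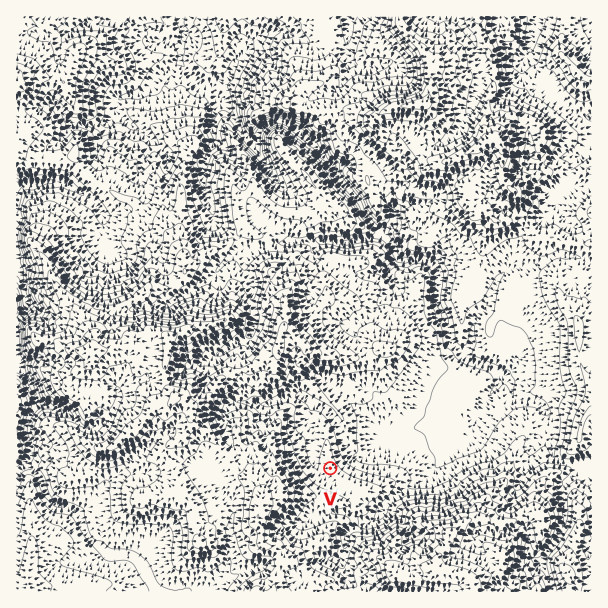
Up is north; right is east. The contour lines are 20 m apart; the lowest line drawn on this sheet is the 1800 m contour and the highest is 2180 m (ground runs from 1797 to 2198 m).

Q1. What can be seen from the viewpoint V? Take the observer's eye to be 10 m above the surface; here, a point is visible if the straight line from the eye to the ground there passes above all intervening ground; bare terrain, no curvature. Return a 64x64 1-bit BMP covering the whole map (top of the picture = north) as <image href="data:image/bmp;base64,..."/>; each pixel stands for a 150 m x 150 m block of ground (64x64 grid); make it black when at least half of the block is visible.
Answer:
<image width="64" height="64" href="data:image/bmp;base64,Qk0+AgAAAAAAAD4AAAAoAAAAQAAAAEAAAAABAAEAAAAAAAACAAATCwAAEwsAAAIAAAAAAAAA////AAAAAAAAAAAAAAAAAAAAAAAAAAAAAAAAAABAAAAAAAABAM4AAAAAAAcHxgAAAAAAHuPPAAAAAAAQI+sAAAAAAAAAf4AAAAAAAAA/4AAAAAAAAB/gAAAAAAI8D/AAAAAAA/8D+AAAAAAH/8P8IAAAAAf/+/QgAAAAB/f//iAAAAAP9///LAAAAA////8uAAAAD+///44AAAAHz///jgAAAAeb//+OAAAIAxP//58AAAAAZ//k/wAAAB/P//D/AAABX5//8f8AAAD////B/gAAABf//wf+AABABuH+H/4AAEAHAQQf/gAAeAIAAF/+AAAOAAAAX/4AAAAAAABP/AAAAAAAAH/8AAAAAAAA//gAAAAAAAB/8AAAAAAAAH/wAAAAAAAAf/AAAAAAAAA/8AAAAAAAAD/wAAAAAAAAP/8AAAAAAAA/8AAAAAAAAD+AAAAAAAAAOIEAAAAAAABgAQAAAAAAAMGAAAAAAAAIwwAAAAAAAA+AAAAAAAAAH4QAAAAAAAA/9AAAAAAAAHh8AAAAAAAA2BwAAAAAAAH4AAAAAAAAAf4AAAAAAAAB/gAAAAAAAAB8AAAAAAAAAAAAAAAAAAAAAAAAAAAAAAAAAAAAAAAAAAAAAAAAAAAAAAAAAAAAAAAAAAAAAAAAAAAAAAAAAAAAAAAAAAAAAAAAAAAAAAAAAAAAAA=="/>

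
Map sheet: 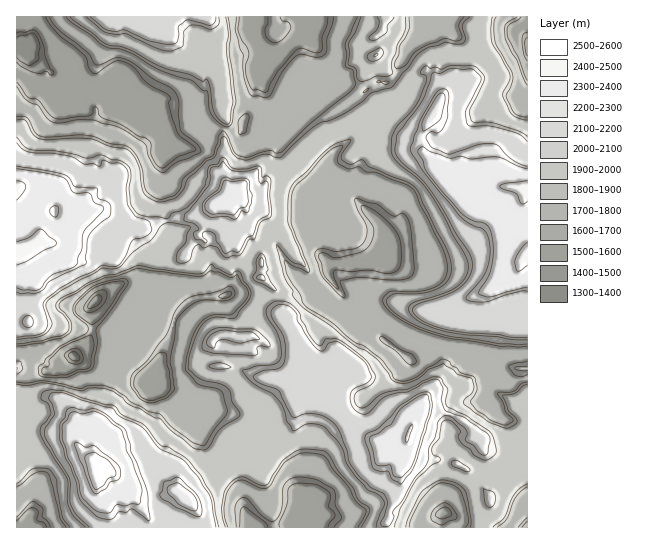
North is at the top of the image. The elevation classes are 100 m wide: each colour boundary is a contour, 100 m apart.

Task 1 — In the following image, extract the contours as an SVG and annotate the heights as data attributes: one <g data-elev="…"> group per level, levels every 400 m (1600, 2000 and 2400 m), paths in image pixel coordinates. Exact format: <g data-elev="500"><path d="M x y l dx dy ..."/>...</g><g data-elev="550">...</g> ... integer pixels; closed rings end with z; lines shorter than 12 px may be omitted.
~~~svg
<g data-elev="1600"><path d="M239 527l1-16 3-4 3 0 17 14 5 6"/><path d="M280 527l-1-5 8-19 1-14 5-4 8-2 16 2 13 8 1 4-3 9 7 9-7 12"/><path d="M17 521l10-11 6-2 5 3-1 10 8 2 1 4"/><path d="M439 518l-4-3 4-5 6-3 5 3 1 6-8 3z"/><path d="M146 400l-5-4-7-9 1-10 23-24 7 0 2 2 0 10 2 6 1 19-7 7-10 3z"/><path d="M54 375l-9 0-3-2 1-6 6-1 0-7 13-12 29-12 3 11-4 21-5 3-7 0-12 5z"/><path d="M90 324l-14-11-1-6 3-5 11-11 9-5 15-4 8-1 3 1 0 4-22 31-8 7z"/><path d="M221 298l-2-1 3-3 7-3 3 2-1 2-2 2z"/><path d="M337 289l-13-14-5-20 2-2 2 0 10 4 6 0 22-5 7-5 4-8 2-9-2-5-10-15-1-4 5 0 15 9 16 18 4 13-1 20-4 5-7 2-19-3-19 2-16-2-2 4 5 13 0 2z"/><path d="M527 81l-20-47 2-9 12-8"/><path d="M46 17l4 8 9 10 26 20 4 13 4 5 4 0 18-12 8 0 11 6 15 17 20 11 2 3-2 4 1 7 8 24 3 4 12 9 3 4-17 6-14 11-4 1-6-5-4-7 0-11-2-5-12-5-18-11-16-6-4-4-2-7-3 0-2 7-3 2-27 3-7-1-6-4-11-14-11-3-10-15"/><path d="M268 17l0 6-3 6 1 6 4 6 5 2 8-4 8-10-2-6-7-2-2-4"/><path d="M328 17l-1 8-5 12 1 10-2 4-6 2-13-5-5 2-18 20-9 13-2 8-3 1-7-2-5 0-6-10-2-13 4-14-11-22 1-14"/></g><g data-elev="2000"><path d="M219 527l-7-33-11-19-15-17-17-11-8-2-16-20-22-10-9-9-9-2-23-6-19-7-16-1-4 3-2 5 8 7 2 9-5 8-5 4-1 8 6 11 21 34 1 24 3 8 3 6 11 10"/><path d="M394 527l6-18 15-28 16-16 9-4-1-4-6-3-1-4 1-4 6-8 2-13 2-4 6-1 5 3 7 8-3 6 4 6 8 6 4 6 9 5 7-1 6-6-4-18-3-4-22-15-20-9-1-6 2-12-9-12-8 0-24 12-22 4-7 3-12 11-4 1-4-1-4-6 1-7 16-9 4-7 0-4-7-12-21-17-10-6-11 0-4 6-4 0-9-11-8-15-1-5-5-7-9-5-12 0-7 5-1 6 14 26 2 14-1 5-3 4-4 2-19 2-12 4 0 1 10 12 18 10 8 8 6 10 2 10 6 10 2-1 12-6 11 0 7 3 12 13 6 10 4 13 8 12 12 14 12 6 5 7 0 4-7 16 0 5"/><path d="M490 507l5-4 0-8-2-3-10-3 2 14 2 4z"/><path d="M465 471l4 1 1-2-12-9-4-1-2 2 1 4z"/><path d="M213 369l9 0 9-2-6-3-7-1-9 3z"/><path d="M250 355l8-1-1-5 1-2 12-1-3-7-13-10-37-1-9 5-5 9-1 7 8 3z"/><path d="M17 339l20-2 9-4 6-8-6-19 3-7 13-9 39-21 12 0 6-2 14-15 18-12 9-13 5-3 8-1 14 2 4 2-4 7-1 8-9 12-1 7 6 2 8-4 3-10 5-4 5 3 7-2 7 1 9 11 13-3 4-4 6-11 6-2 6-16 9-4 2-5-2-18 1-16-4-3-5 1 0-8-3-3-12 3-12 0-5-3-4-7-4-1-4 6-7 1-2 2-4 19-10 13-8 8-14 6-6 5-18-1-11-3-7-9-2-16 2-18-2-4-6-5-12-2-10-5-15 3-11-4-21-3-23-1-7-4-7-9"/><path d="M273 290l2 1 2-1-11-17 2-4-3-11-2-3-2-1-5 7 1 9-4 8 2 3z"/><path d="M527 136l-9-5-21-7-10-2-13 0-3-1-1-12 14-30 0-4-7-8-6-1-20-1-10 4-4-2-7 1-4-2-5 5 0 3 5 2 1 3-8 20-8 12-15 16-4 10-1 12 1 5 4 7 23 19 12 15 34 59 3 11-2 10-7 10-14 8-32 10-5 6 2 5 13 10 24 8 19 3 32 2 16 3 13 0"/><path d="M370 61l5 0 5-3 4-5-2-4-3-1-11 6-1 3z"/><path d="M86 17l19 15 12 3 9-1 29 14 14 3 14-5 1-15 5-5 9-1 11 4 4 0 5-4 1-8"/><path d="M377 17l2 4 0 5-2 4-8 7 0 2 2 1 6 0 9-7 2-8 6-8"/></g><g data-elev="2400"><path d="M94 493l4 0 8-4 4-7 9-3 2-4-1-6-5-7-20-16-2-1-7 2-11-5 0 4 4 12z"/><path d="M406 442l1 0 2-3 4-14-3 1-3 6-2 6z"/><path d="M17 265l10-4 16-10 11-5 2-3-1-2-14-12-12 9-12 4"/><path d="M527 242l-9 11-3 9 1 8 2 1 9-5"/><path d="M17 200l7-9 2-5-4-4-5-1"/><path d="M527 181l-21 2-6 3 2 3 15 5 5 10 5-3"/></g>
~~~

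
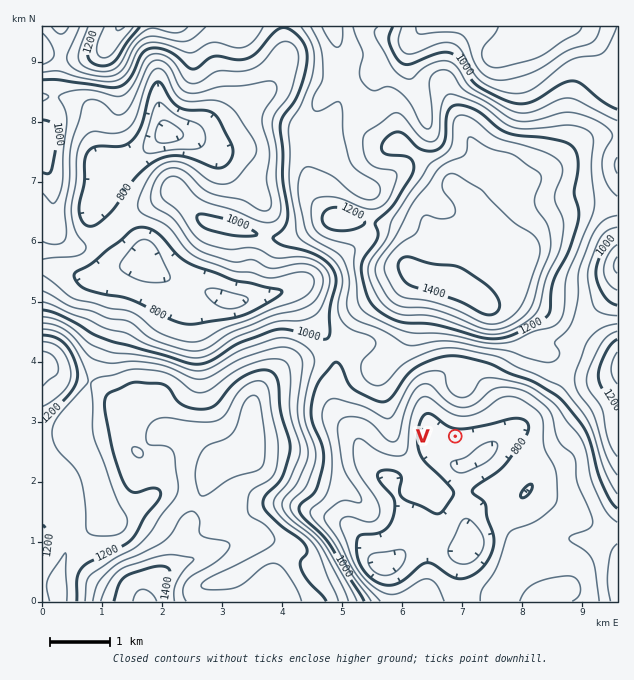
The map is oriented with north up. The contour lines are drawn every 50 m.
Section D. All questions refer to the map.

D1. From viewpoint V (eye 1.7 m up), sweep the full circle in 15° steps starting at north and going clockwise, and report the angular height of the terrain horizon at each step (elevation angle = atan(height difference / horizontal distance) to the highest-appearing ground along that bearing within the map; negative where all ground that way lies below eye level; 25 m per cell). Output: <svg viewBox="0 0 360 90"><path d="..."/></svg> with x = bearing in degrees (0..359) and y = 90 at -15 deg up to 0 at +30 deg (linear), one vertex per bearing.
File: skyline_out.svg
<svg viewBox="0 0 360 90"><path d="M0 30l15-3 15 8 15 5 15 4 15-2 15 1 15 5 15 6 15 0 15 1 15 2 15 2 15-3 15-5 15-5 15-1 15 0 15-3 15 2 15-3 15-1 15 0 15-7"/></svg>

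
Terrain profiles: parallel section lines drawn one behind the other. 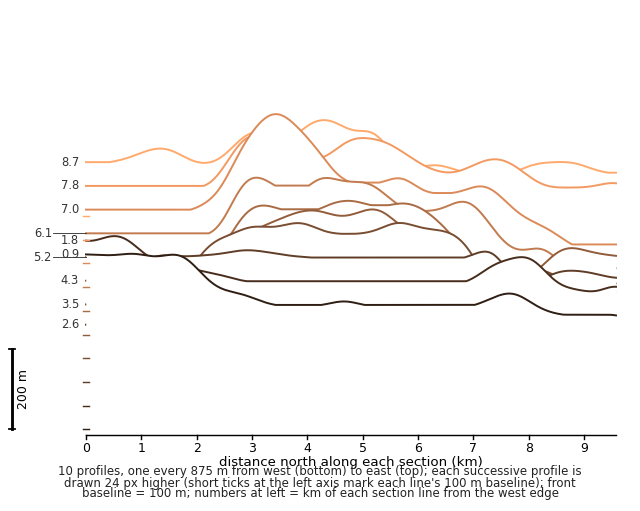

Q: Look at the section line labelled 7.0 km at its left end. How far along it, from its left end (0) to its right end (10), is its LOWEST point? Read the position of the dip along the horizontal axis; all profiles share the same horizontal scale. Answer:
10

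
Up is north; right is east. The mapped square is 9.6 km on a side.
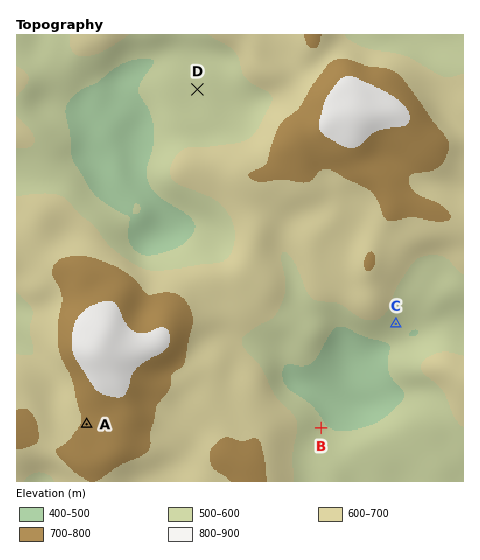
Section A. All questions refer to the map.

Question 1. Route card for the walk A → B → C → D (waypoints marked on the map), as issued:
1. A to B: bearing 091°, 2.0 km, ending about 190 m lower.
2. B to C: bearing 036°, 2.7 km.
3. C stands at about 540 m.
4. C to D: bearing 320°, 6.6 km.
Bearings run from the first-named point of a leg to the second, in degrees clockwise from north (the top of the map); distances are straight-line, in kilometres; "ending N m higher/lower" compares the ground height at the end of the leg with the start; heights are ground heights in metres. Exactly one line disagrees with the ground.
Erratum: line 1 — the distance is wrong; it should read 5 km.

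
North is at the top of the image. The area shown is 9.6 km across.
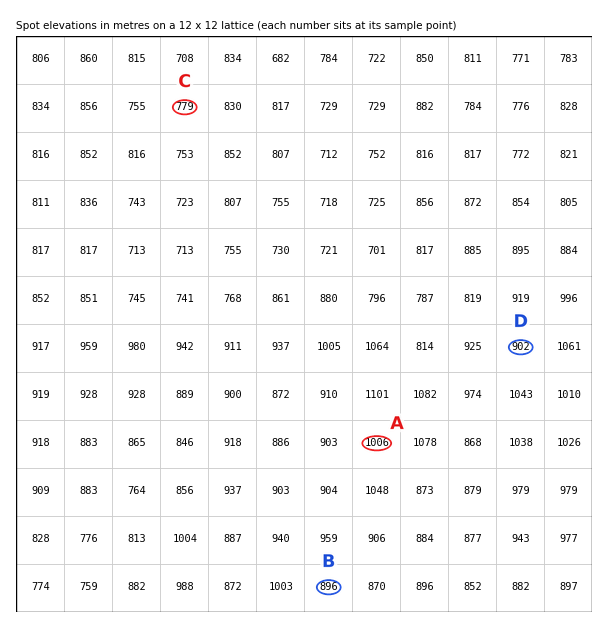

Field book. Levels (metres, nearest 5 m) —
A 1005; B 895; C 780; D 900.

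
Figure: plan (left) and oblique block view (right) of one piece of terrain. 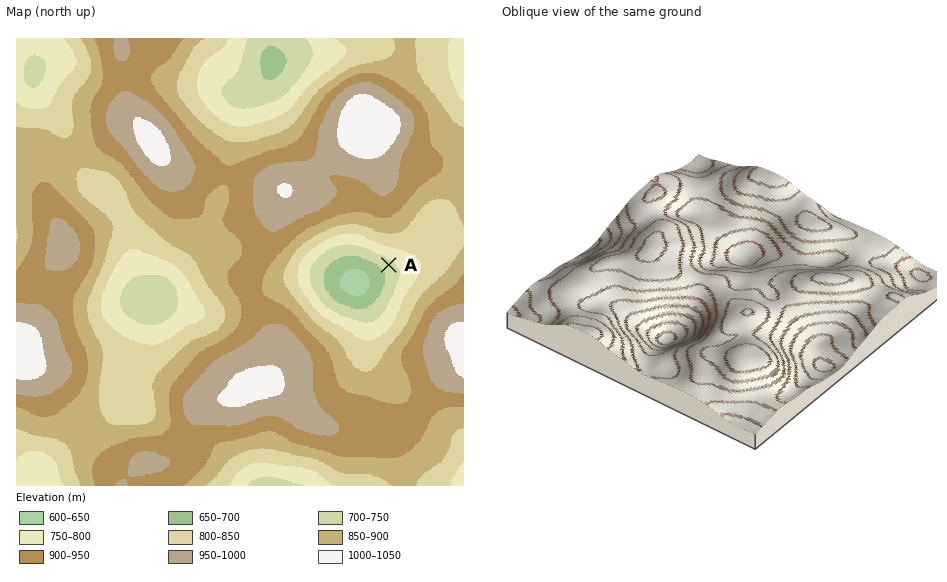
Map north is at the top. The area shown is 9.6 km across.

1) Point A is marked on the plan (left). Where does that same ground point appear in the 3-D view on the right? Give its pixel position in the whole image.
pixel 662 349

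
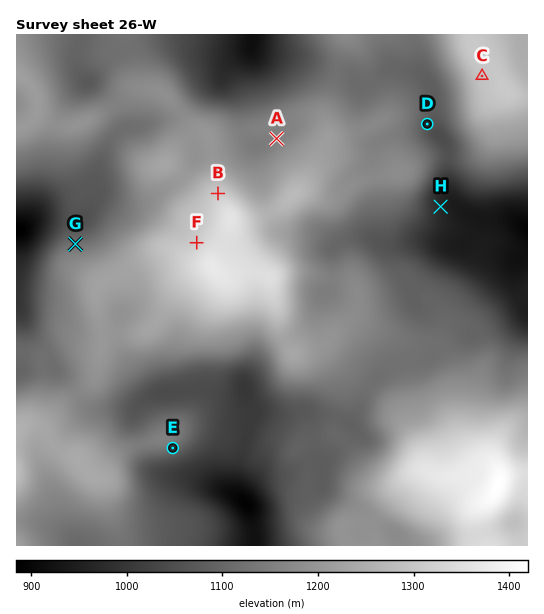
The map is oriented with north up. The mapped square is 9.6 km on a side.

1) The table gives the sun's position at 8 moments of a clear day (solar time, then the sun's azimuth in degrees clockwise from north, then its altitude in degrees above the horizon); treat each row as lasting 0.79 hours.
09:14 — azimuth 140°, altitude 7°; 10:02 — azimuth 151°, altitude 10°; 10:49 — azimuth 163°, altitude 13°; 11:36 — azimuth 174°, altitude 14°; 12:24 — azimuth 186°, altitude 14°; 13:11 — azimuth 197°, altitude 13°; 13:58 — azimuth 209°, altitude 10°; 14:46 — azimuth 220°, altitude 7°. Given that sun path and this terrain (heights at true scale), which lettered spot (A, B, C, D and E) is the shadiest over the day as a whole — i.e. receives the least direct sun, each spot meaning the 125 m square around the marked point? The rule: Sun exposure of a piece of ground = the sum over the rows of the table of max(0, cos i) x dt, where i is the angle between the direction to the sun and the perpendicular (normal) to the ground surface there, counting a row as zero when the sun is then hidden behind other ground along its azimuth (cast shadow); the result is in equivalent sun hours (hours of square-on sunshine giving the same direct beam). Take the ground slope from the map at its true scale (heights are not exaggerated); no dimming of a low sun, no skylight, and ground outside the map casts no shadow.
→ B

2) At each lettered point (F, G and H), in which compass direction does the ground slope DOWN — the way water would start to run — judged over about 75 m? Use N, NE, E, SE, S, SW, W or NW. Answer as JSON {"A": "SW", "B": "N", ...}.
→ {"F": "NW", "G": "N", "H": "E"}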